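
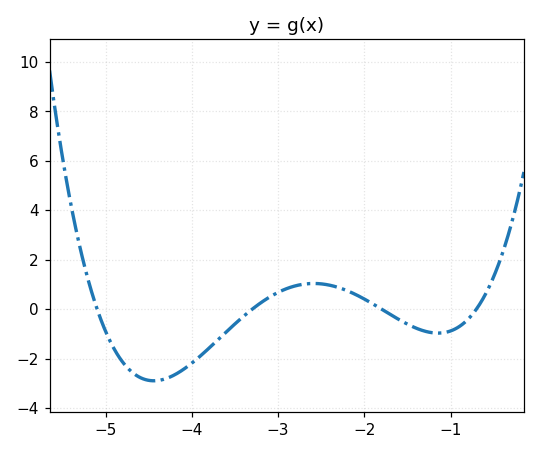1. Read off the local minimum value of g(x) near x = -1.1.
-1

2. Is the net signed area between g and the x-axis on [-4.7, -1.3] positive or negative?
negative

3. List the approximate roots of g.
-5.1, -3.3, -1.8, -0.7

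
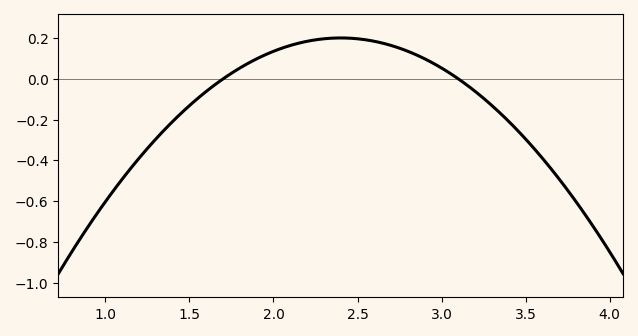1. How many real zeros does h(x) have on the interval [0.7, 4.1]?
2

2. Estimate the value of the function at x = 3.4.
-0.209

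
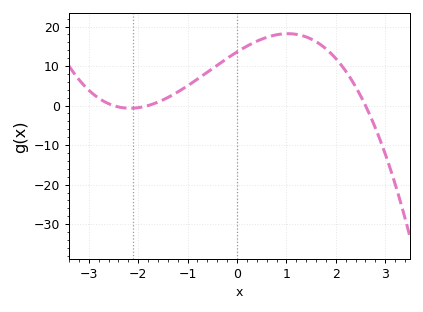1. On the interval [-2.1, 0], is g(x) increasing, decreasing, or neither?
increasing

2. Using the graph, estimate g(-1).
5.01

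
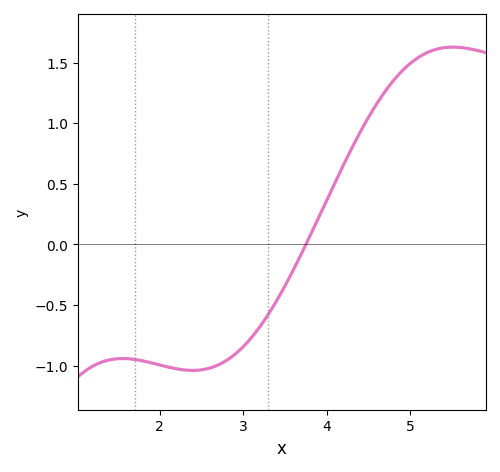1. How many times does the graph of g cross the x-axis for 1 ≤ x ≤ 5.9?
1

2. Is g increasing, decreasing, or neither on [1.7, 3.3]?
neither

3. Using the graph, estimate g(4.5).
1.05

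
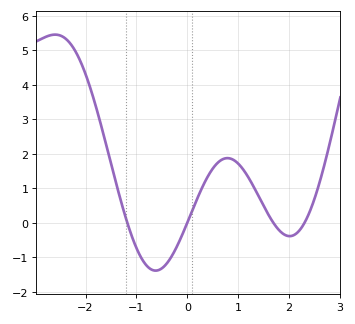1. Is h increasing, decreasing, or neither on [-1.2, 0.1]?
neither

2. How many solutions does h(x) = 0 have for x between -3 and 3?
4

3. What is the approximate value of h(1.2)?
1.32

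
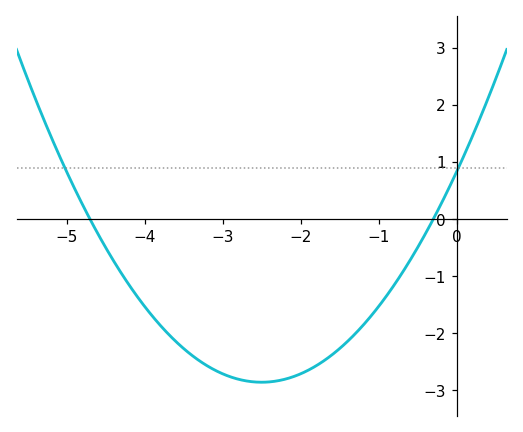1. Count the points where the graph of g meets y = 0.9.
2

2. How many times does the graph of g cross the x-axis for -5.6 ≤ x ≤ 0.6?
2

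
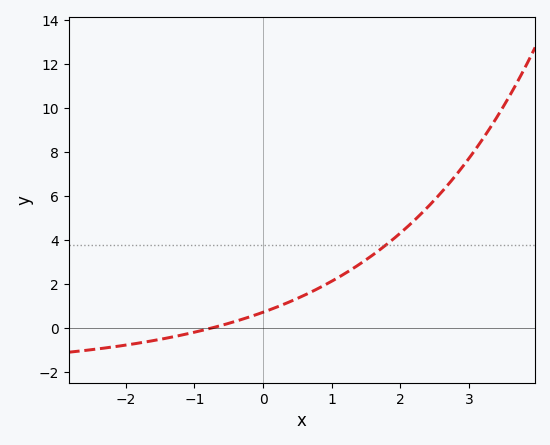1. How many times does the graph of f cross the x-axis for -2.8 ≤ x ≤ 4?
1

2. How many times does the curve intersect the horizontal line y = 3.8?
1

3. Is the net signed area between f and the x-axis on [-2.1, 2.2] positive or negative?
positive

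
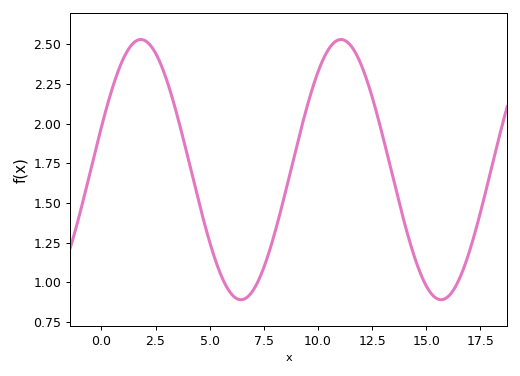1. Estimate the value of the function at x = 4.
1.78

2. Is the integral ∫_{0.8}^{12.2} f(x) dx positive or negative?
positive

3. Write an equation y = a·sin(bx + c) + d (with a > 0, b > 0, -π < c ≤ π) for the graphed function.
y = 0.82sin(0.68x + 0.33) + 1.71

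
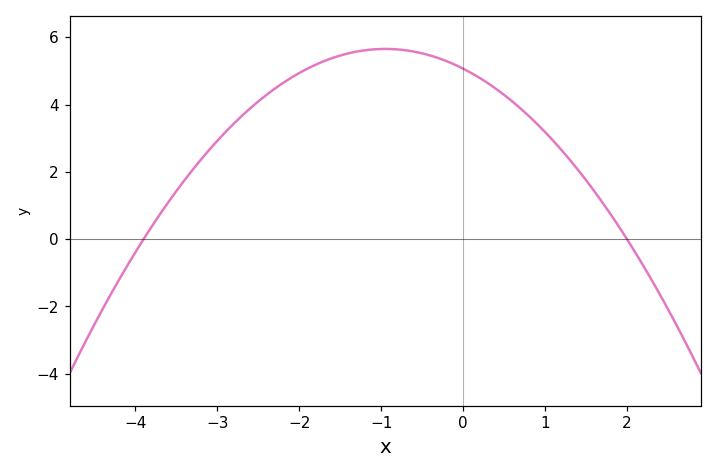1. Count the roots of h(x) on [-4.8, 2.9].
2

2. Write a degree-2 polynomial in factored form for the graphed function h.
y = -0.65(x + 3.9)(x - 2)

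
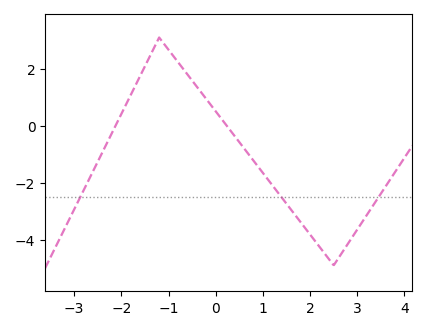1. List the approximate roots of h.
-2.12, 0.234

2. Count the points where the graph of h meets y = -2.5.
3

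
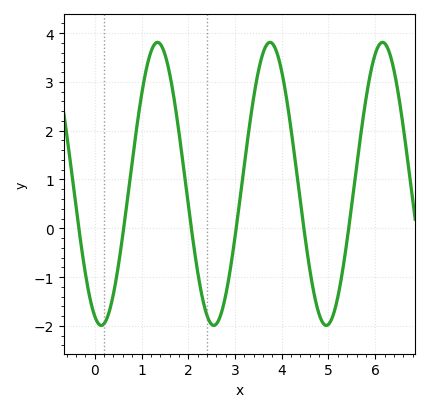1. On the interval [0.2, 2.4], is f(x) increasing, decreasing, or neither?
neither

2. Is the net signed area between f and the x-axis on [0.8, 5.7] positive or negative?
positive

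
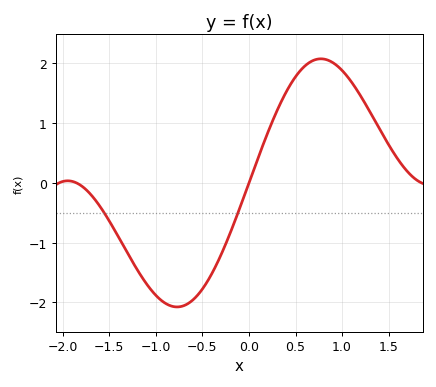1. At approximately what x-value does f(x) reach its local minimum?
-0.772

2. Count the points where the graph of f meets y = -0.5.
2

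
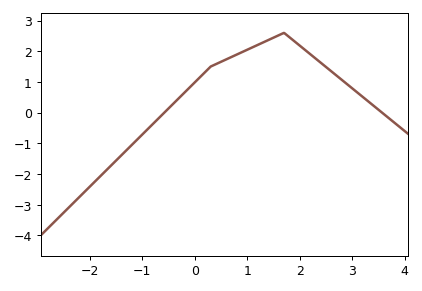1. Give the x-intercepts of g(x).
-0.583, 3.57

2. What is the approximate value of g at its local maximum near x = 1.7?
2.6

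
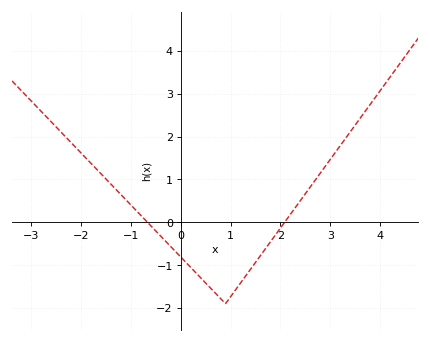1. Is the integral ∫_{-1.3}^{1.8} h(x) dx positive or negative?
negative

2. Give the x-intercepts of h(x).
-0.662, 2.08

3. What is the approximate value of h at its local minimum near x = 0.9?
-1.9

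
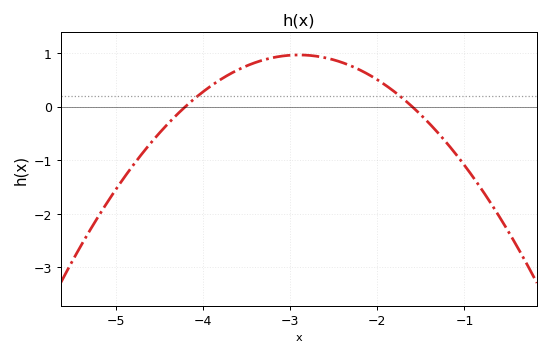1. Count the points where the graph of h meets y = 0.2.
2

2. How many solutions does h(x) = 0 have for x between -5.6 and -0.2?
2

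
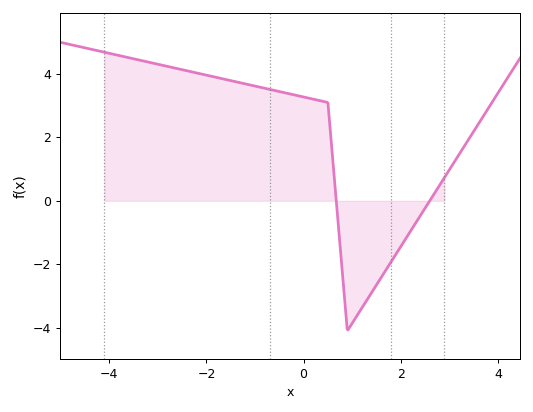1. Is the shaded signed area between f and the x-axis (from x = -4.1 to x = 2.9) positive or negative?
positive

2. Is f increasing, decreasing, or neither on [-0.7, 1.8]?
neither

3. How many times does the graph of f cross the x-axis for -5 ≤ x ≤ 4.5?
2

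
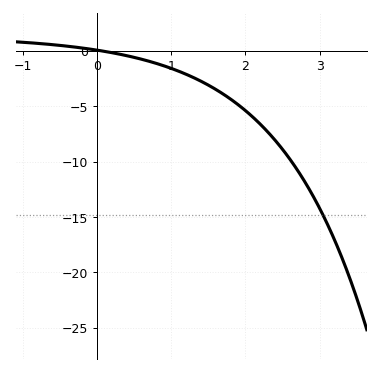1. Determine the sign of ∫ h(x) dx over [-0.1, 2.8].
negative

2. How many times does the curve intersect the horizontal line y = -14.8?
1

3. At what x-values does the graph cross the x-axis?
0.1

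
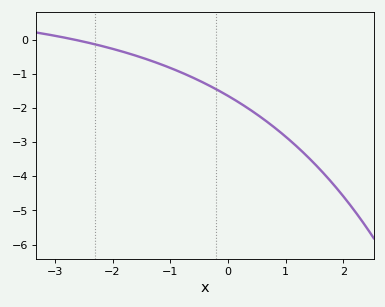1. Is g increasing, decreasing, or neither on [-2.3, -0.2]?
decreasing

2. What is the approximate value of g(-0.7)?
-1.04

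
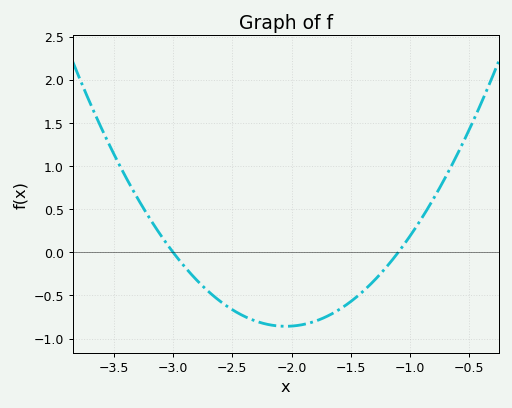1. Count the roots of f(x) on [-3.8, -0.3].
2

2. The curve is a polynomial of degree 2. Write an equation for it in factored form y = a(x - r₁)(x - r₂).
y = 0.95(x + 3)(x + 1.1)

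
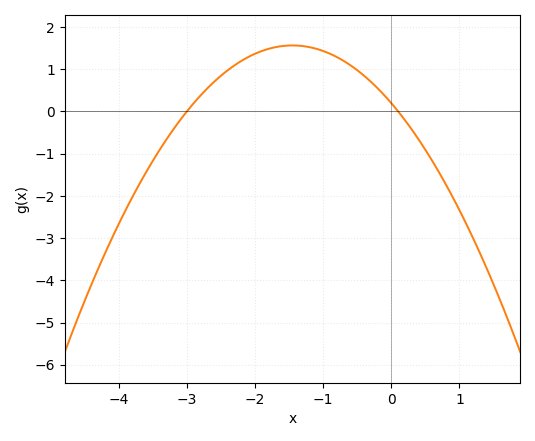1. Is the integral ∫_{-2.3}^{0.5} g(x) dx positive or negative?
positive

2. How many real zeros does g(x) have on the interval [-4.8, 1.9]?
2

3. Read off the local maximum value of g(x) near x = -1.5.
1.56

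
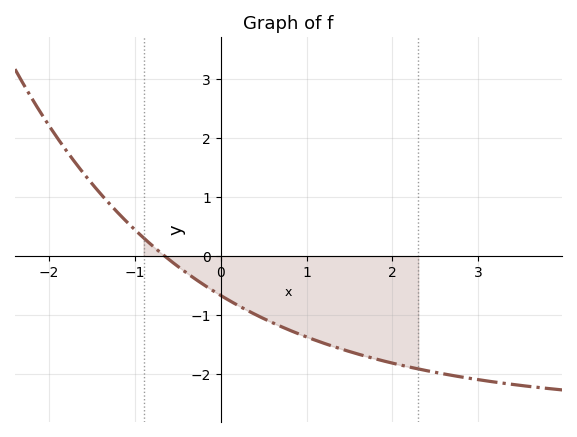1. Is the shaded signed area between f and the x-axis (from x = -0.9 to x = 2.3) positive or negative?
negative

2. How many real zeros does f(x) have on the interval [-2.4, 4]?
1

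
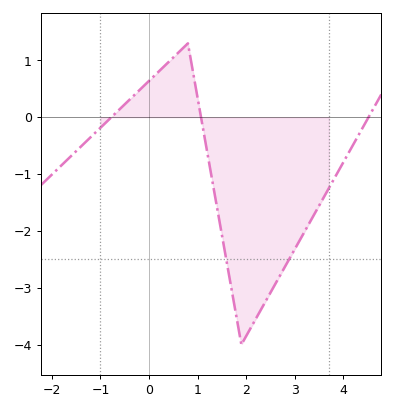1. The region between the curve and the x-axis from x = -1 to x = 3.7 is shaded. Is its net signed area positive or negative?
negative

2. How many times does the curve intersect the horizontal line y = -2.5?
2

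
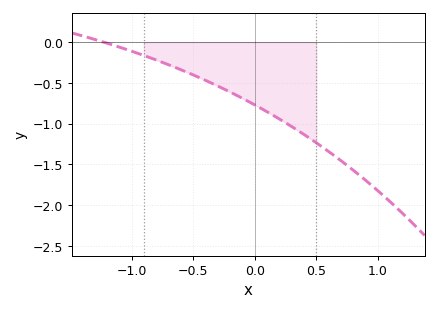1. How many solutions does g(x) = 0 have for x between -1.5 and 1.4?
1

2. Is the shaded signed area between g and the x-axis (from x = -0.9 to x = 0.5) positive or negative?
negative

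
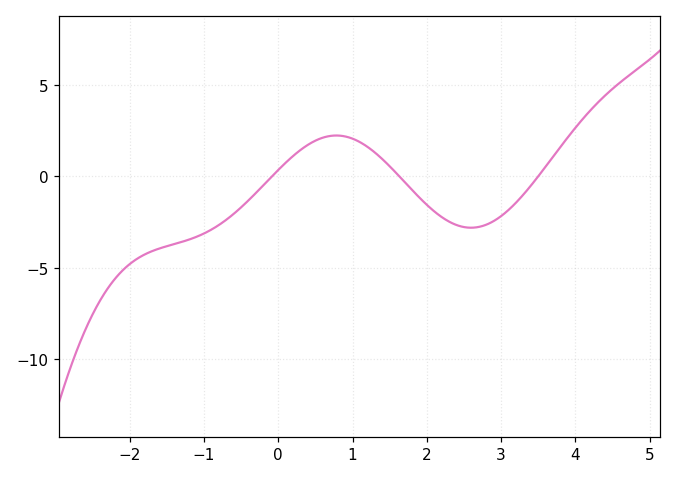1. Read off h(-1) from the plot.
-3.12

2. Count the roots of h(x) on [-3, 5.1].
3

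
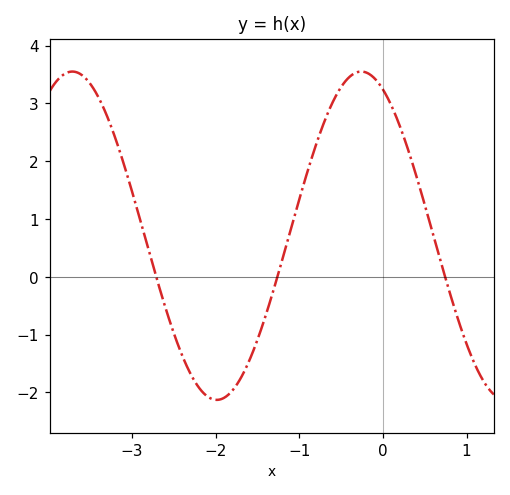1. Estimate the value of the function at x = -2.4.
-1.4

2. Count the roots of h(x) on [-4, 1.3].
3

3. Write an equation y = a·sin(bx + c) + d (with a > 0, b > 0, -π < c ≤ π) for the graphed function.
y = 2.84sin(1.8x + 2) + 0.71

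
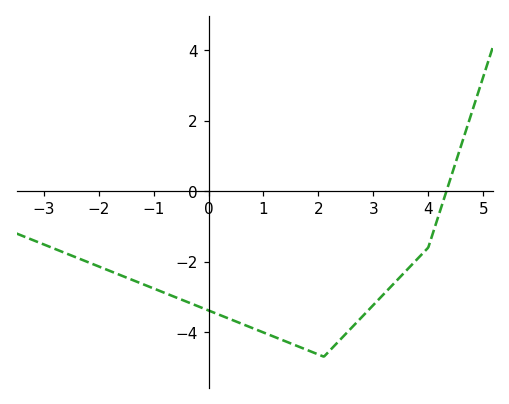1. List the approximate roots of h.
4.4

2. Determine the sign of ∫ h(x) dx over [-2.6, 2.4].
negative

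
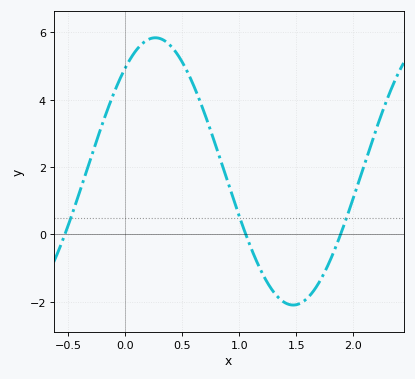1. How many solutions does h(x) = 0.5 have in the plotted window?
3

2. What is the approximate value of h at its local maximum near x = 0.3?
5.8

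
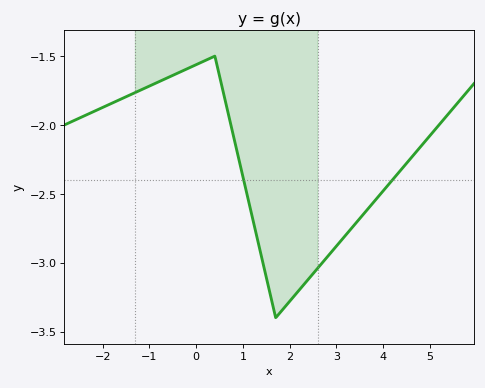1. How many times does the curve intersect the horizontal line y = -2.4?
2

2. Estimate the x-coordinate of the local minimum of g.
1.8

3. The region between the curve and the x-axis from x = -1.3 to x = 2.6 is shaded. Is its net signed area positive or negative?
negative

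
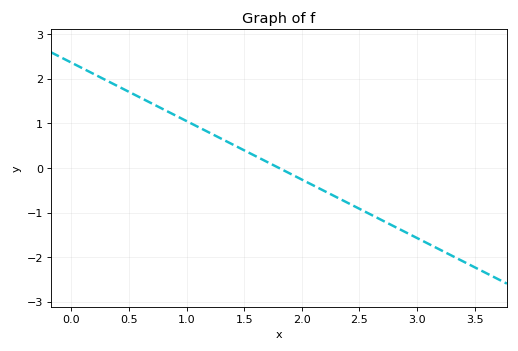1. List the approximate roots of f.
1.8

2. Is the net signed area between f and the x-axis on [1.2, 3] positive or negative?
negative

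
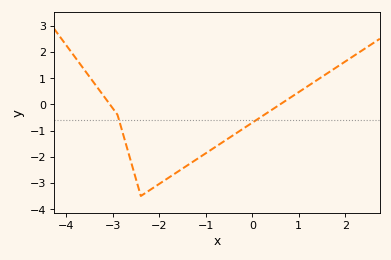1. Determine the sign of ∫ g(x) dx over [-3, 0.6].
negative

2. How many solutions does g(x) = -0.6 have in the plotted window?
2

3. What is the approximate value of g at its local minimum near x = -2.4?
-3.5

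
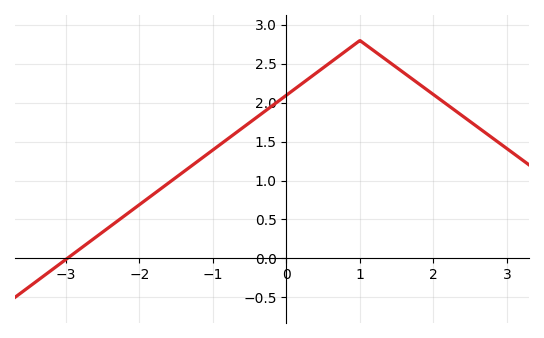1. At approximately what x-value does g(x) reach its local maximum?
0.999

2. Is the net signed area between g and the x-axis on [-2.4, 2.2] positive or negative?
positive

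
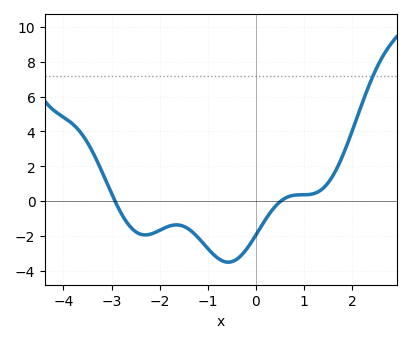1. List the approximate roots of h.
-2.93, 0.522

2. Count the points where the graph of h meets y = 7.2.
1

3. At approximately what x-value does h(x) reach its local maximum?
-1.65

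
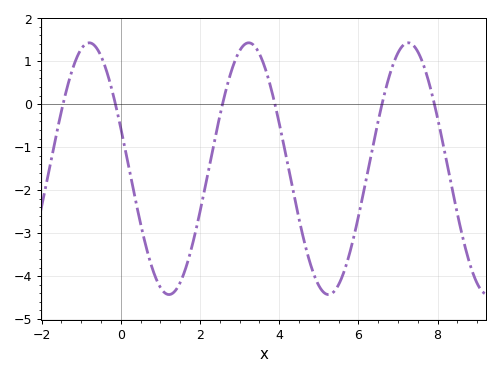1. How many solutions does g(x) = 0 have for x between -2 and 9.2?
6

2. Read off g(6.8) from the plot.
0.7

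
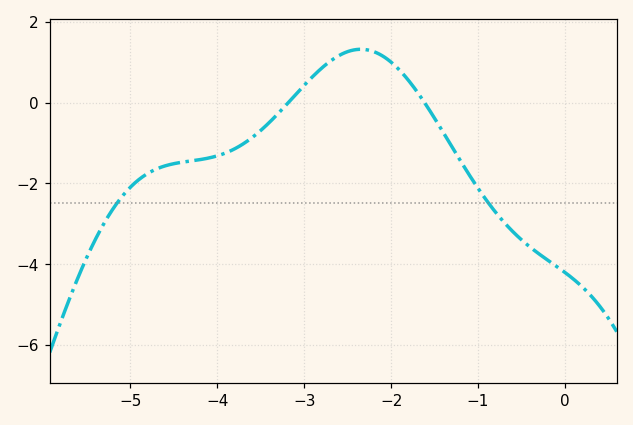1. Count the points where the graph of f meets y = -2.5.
2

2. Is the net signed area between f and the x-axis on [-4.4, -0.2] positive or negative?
negative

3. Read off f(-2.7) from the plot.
1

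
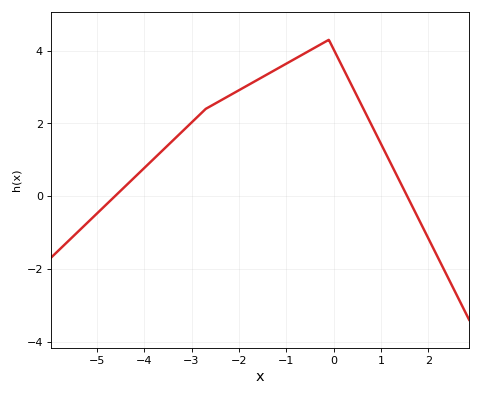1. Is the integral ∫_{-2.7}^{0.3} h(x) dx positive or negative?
positive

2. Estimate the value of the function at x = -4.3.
0.395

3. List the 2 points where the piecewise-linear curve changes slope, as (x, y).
(-2.7, 2.4); (-0.1, 4.3)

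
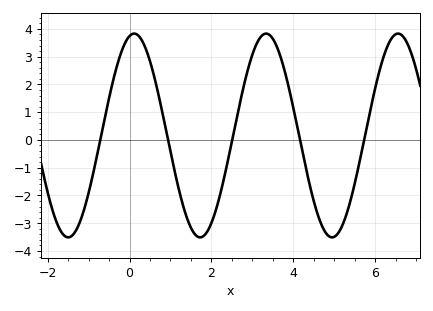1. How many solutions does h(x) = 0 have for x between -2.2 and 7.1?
5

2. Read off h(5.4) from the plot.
-2.17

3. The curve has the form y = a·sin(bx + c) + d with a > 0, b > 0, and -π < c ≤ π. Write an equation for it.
y = 3.67sin(1.95x + 1.35) + 0.16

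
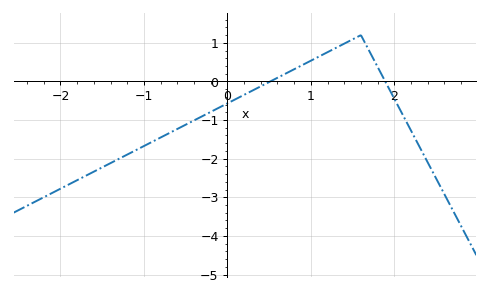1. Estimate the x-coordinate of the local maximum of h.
1.6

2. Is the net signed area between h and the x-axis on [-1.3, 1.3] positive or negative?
negative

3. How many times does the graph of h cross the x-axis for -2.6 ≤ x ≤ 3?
2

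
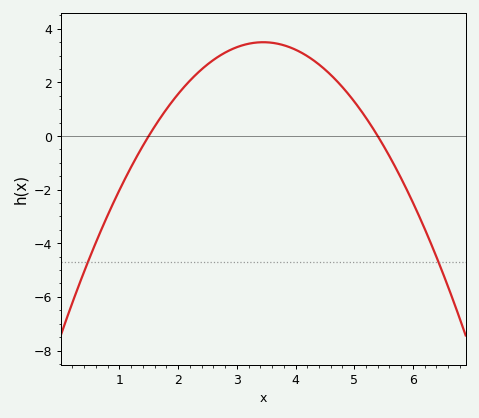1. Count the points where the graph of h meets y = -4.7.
2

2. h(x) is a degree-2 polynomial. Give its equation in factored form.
y = -0.92(x - 1.5)(x - 5.4)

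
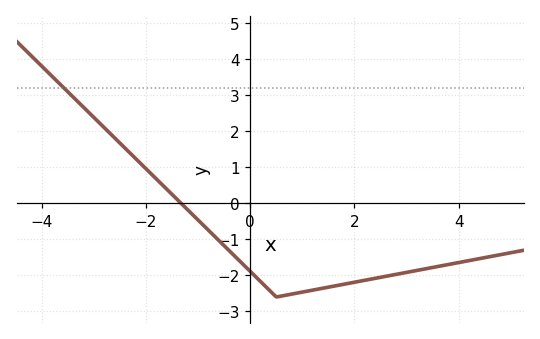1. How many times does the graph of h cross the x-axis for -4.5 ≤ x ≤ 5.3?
1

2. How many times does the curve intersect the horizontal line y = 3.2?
1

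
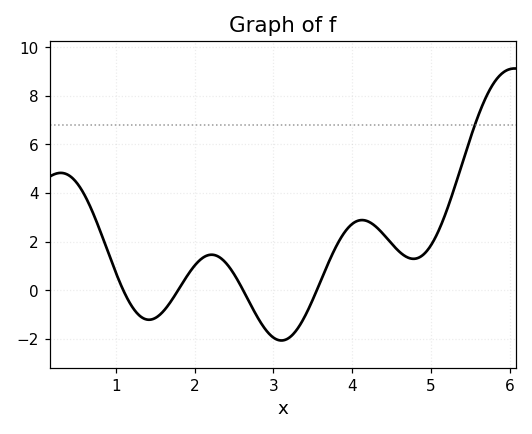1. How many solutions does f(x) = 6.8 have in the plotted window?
1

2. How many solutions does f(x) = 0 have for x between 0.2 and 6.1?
4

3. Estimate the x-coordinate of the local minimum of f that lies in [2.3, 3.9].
3.1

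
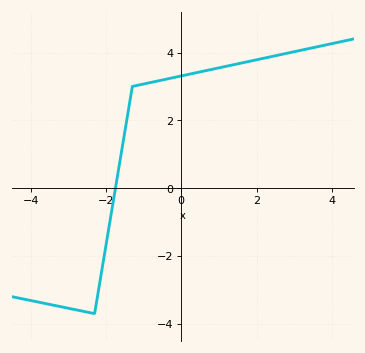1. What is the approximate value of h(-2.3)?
-3.6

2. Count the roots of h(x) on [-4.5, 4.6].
1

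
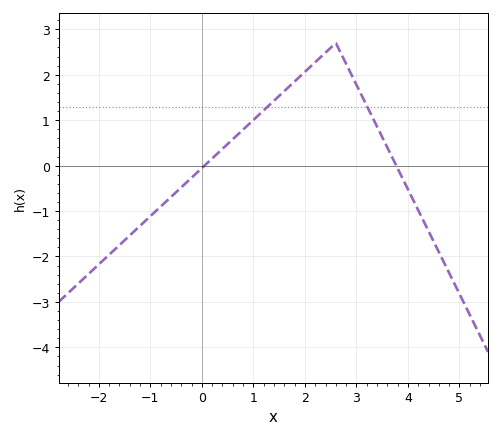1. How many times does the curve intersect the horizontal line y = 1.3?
2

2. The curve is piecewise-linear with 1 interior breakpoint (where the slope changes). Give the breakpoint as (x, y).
(2.6, 2.7)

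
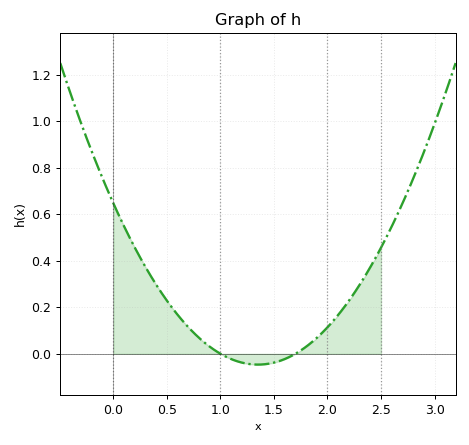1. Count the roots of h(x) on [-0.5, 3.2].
2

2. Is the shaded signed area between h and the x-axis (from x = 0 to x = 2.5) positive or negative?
positive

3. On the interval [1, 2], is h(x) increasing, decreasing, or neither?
neither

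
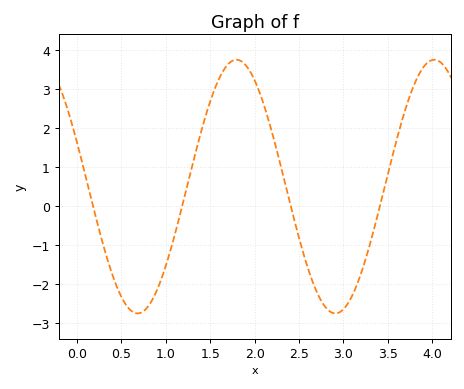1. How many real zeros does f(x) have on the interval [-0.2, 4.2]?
4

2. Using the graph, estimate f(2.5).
-0.8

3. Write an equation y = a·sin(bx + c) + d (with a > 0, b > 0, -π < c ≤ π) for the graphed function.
y = 3.25sin(2.8x + 2.8) + 0.5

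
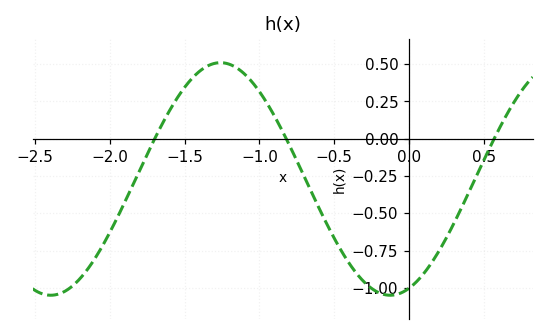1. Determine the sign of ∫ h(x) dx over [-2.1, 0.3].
negative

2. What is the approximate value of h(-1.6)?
0.18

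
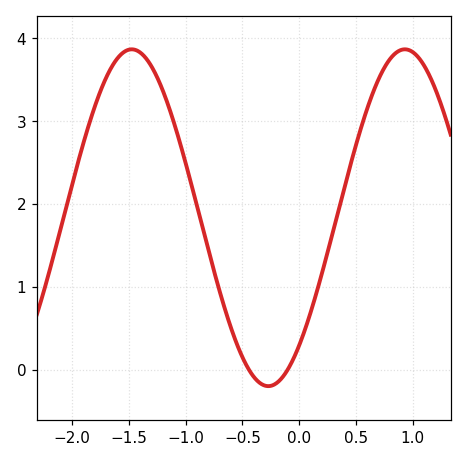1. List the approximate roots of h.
-0.444, -0.101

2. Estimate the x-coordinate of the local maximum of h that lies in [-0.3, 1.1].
0.931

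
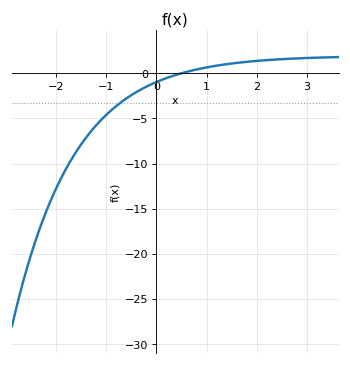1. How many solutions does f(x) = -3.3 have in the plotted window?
1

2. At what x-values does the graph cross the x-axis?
0.492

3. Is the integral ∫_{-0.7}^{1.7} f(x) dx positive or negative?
negative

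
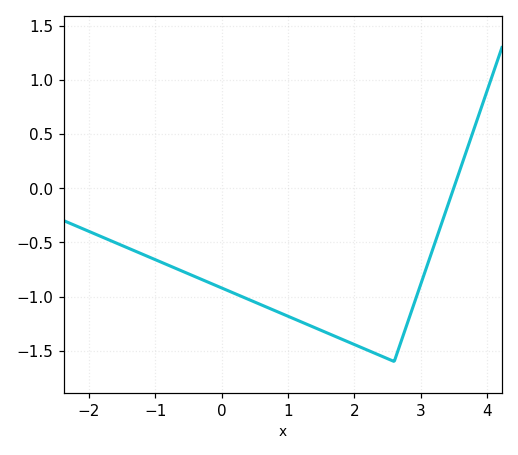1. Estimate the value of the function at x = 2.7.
-1.42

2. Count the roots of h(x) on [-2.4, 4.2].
1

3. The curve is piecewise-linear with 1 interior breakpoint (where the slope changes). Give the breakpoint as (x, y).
(2.6, -1.6)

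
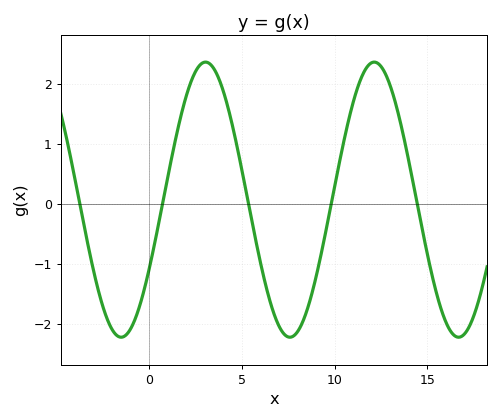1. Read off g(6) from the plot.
-1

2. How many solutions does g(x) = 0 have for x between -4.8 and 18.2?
5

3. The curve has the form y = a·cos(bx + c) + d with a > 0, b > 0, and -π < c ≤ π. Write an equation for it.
y = 2.29cos(0.69x - 2.1) + 0.07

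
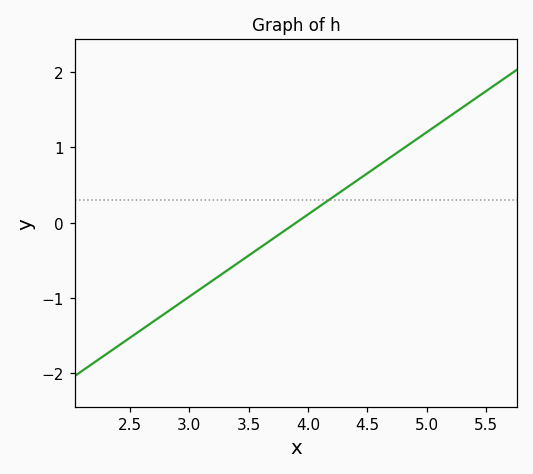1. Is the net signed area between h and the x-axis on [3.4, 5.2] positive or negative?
positive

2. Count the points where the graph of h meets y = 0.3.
1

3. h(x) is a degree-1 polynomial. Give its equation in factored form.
y = 1.09(x - 3.9)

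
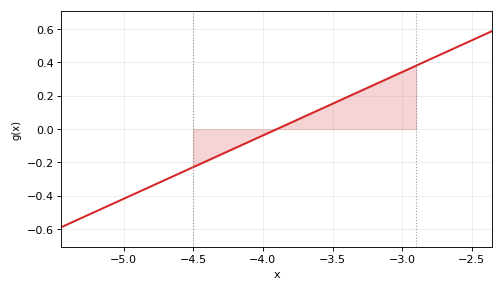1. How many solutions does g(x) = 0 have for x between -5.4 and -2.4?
1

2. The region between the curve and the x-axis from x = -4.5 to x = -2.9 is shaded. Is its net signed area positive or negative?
positive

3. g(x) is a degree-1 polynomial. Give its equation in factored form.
y = 0.38(x + 3.9)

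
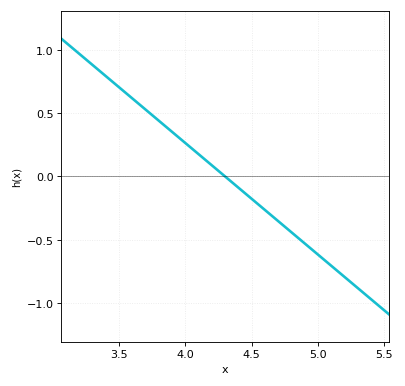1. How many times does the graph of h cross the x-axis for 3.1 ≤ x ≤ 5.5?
1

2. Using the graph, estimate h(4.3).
0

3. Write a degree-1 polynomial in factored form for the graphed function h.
y = -0.88(x - 4.3)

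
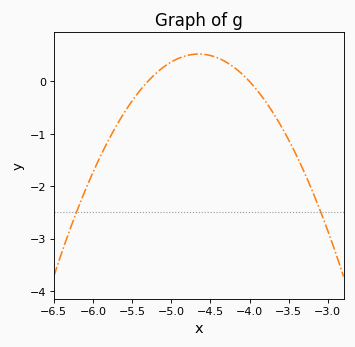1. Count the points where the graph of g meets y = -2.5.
2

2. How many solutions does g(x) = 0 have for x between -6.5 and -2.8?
2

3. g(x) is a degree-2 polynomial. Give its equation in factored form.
y = -1.24(x + 5.3)(x + 4)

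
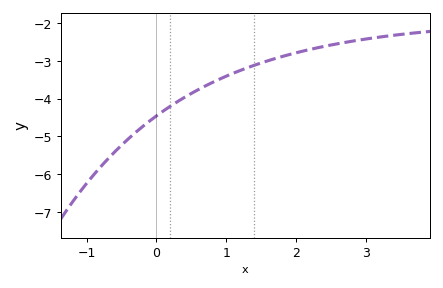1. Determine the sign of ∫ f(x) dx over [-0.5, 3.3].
negative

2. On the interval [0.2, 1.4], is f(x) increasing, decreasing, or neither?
increasing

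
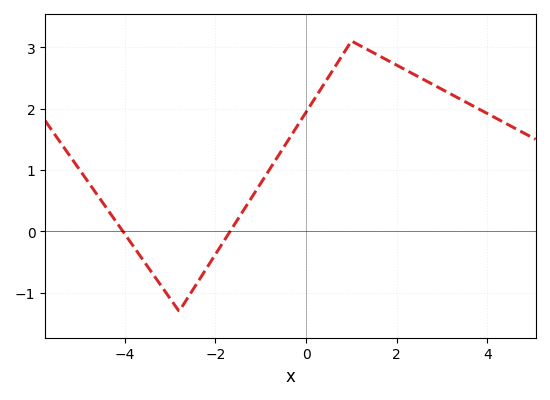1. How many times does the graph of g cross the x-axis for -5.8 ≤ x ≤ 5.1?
2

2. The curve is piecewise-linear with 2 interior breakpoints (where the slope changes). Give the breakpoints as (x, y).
(-2.8, -1.3); (1, 3.1)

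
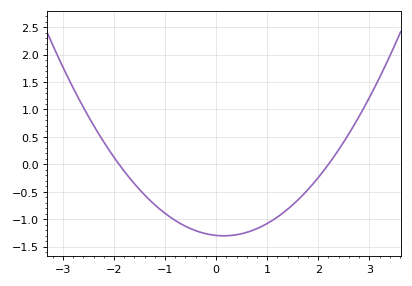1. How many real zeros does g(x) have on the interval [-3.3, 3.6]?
2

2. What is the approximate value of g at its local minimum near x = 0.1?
-1.3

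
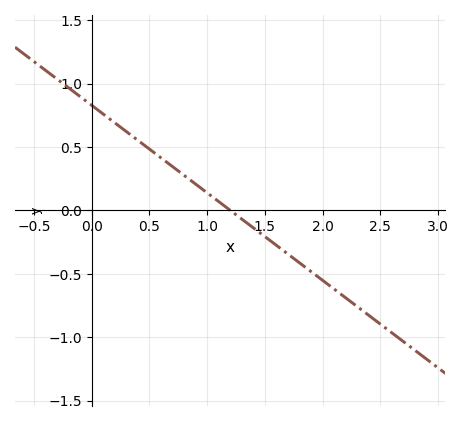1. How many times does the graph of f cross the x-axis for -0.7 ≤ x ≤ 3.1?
1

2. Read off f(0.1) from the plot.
0.75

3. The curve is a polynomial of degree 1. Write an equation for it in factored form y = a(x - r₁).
y = -0.69(x - 1.2)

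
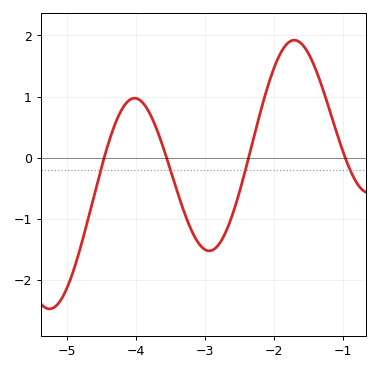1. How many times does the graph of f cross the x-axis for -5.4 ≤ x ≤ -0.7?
4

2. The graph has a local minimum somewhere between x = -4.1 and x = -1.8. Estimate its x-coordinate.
-2.9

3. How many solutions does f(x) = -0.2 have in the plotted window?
4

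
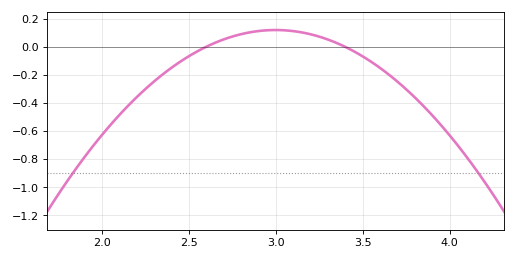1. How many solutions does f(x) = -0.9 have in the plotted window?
2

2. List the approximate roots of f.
2.6, 3.4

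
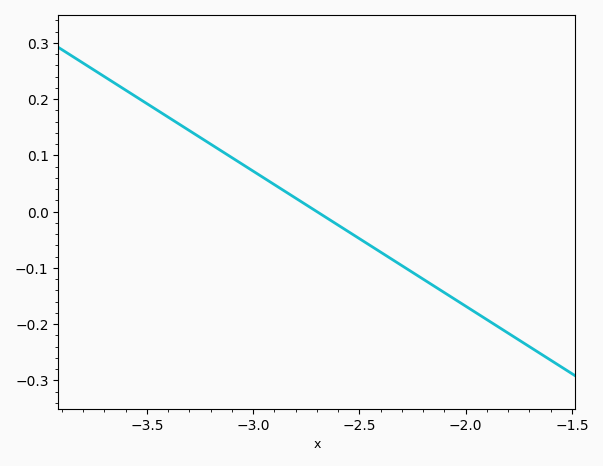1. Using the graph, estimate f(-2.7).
0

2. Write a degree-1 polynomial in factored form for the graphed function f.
y = -0.24(x + 2.7)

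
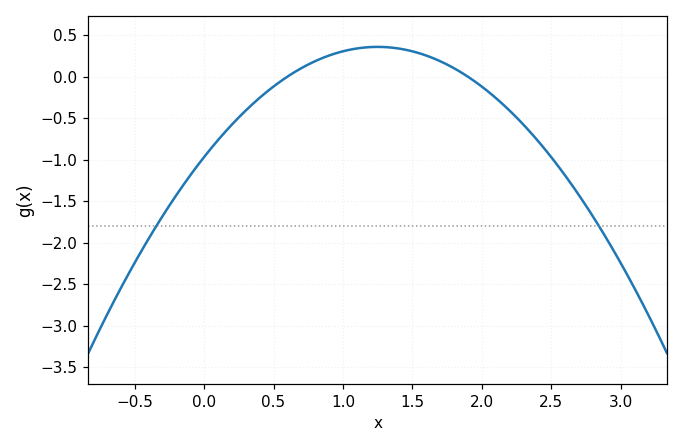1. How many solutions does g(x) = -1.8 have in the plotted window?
2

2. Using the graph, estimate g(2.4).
-0.765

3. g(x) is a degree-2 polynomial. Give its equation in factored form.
y = -0.85(x - 0.6)(x - 1.9)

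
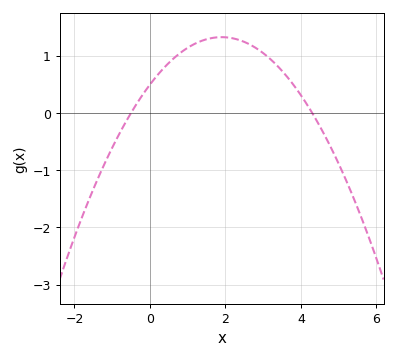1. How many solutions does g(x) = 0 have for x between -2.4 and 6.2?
2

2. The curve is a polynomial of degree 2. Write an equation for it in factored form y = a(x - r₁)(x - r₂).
y = -0.23(x + 0.5)(x - 4.3)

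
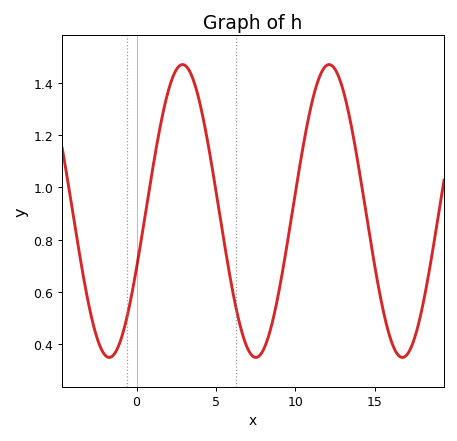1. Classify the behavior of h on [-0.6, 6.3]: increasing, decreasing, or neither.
neither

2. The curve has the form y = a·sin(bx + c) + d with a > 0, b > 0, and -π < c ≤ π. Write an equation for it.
y = 0.56sin(0.68x - 0.4) + 0.91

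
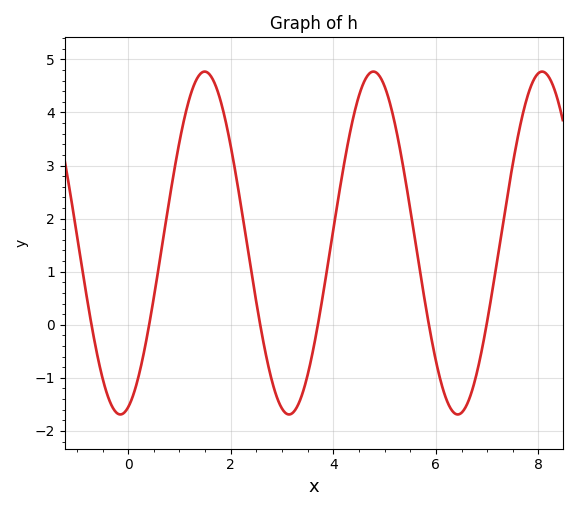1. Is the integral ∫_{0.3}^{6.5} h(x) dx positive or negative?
positive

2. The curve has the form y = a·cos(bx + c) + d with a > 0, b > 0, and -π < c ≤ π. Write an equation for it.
y = 3.23cos(1.91x - 2.85) + 1.54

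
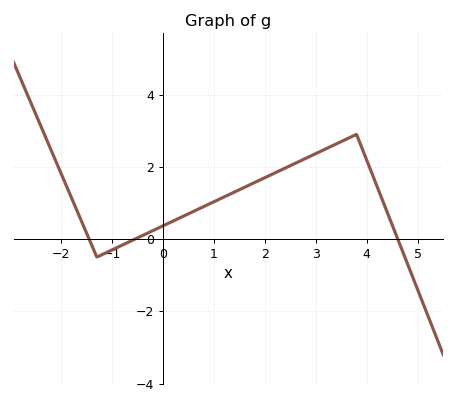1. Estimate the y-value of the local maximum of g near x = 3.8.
2.8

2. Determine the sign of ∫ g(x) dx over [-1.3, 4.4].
positive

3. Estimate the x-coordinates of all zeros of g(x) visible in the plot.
-1.4, -0.6, 4.6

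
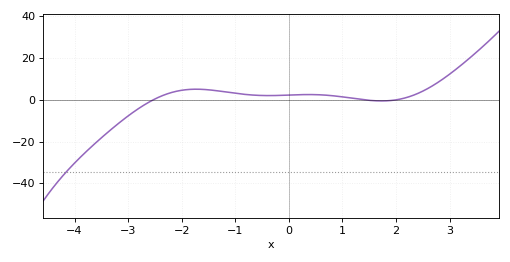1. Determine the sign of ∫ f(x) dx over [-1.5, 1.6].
positive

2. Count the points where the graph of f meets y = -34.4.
1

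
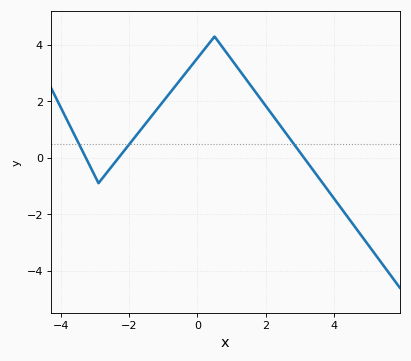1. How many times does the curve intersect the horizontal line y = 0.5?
3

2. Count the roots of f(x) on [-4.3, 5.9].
3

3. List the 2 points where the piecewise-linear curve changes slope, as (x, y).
(-2.9, -0.9); (0.5, 4.3)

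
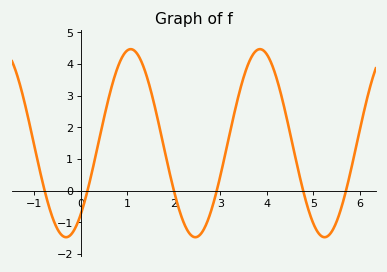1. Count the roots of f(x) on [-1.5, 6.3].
6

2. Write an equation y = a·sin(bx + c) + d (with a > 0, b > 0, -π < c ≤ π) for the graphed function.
y = 2.97sin(2.26x - 0.852) + 1.5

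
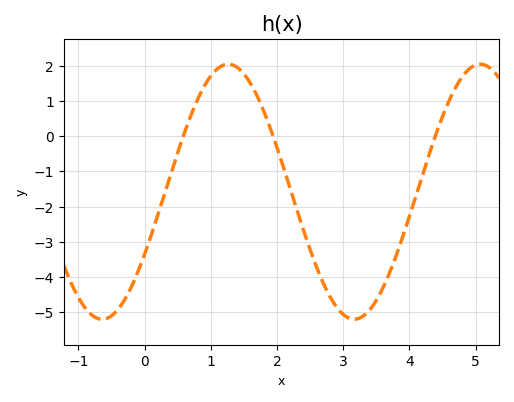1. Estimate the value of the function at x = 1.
1.71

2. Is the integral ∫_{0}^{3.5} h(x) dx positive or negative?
negative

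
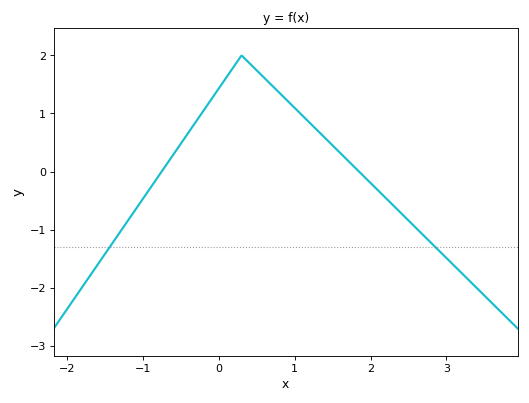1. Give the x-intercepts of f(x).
-0.8, 1.8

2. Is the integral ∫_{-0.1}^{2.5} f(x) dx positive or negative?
positive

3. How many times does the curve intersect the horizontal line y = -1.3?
2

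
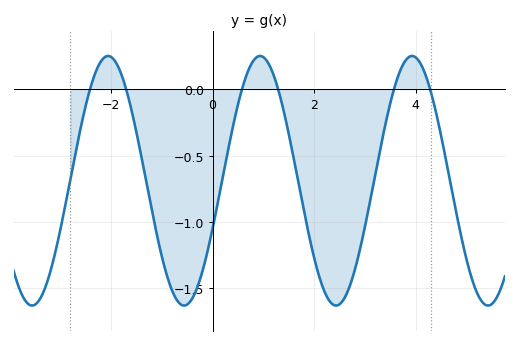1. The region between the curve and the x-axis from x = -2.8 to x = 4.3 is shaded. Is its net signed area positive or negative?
negative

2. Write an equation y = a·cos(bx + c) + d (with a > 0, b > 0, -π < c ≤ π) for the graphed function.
y = 0.94cos(2.1x - 2) - 0.69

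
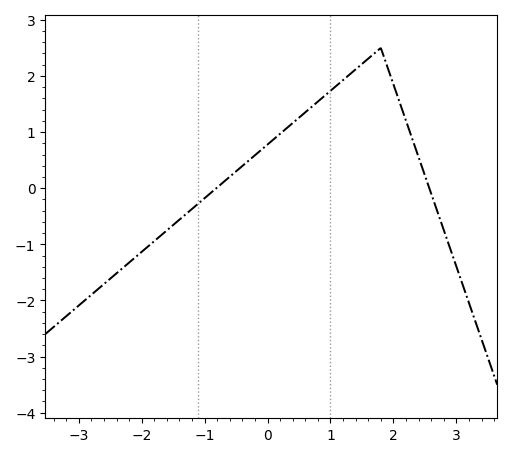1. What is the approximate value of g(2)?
1.85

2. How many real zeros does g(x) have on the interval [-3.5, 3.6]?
2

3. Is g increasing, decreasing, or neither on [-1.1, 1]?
increasing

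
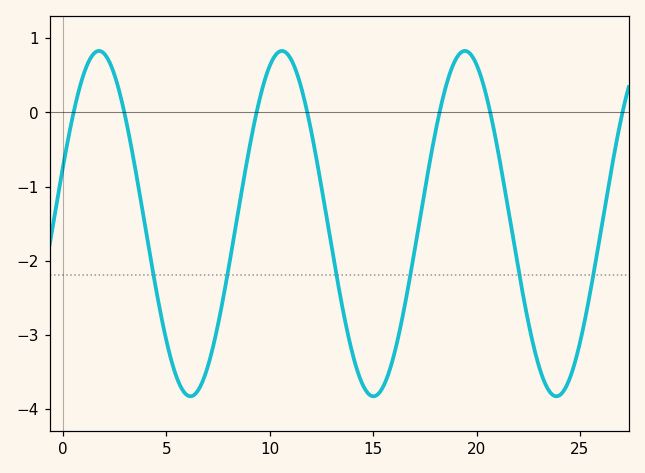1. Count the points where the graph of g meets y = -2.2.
6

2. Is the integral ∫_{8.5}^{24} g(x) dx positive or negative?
negative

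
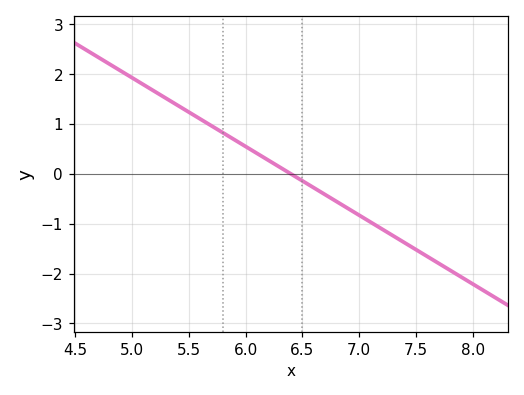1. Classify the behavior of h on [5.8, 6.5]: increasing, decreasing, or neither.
decreasing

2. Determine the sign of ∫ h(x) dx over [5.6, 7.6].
negative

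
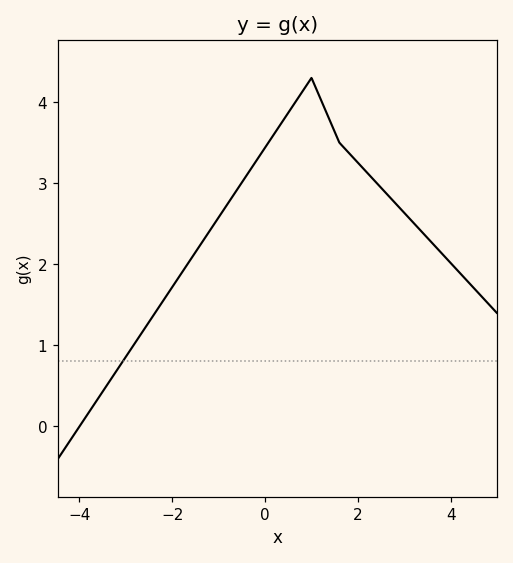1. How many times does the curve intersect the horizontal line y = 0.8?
1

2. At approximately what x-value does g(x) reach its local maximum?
1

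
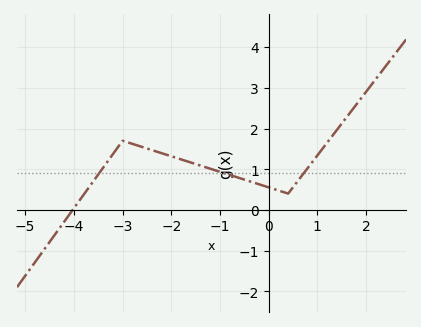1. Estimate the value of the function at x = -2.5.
1.5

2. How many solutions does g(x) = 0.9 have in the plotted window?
3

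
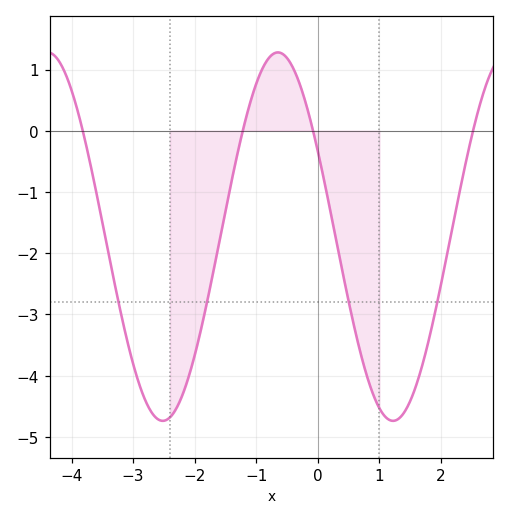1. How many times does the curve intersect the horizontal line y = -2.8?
4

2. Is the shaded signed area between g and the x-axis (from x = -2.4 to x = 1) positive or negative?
negative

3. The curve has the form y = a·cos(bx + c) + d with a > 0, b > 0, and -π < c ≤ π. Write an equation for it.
y = 3.01cos(1.68x + 1.09) - 1.73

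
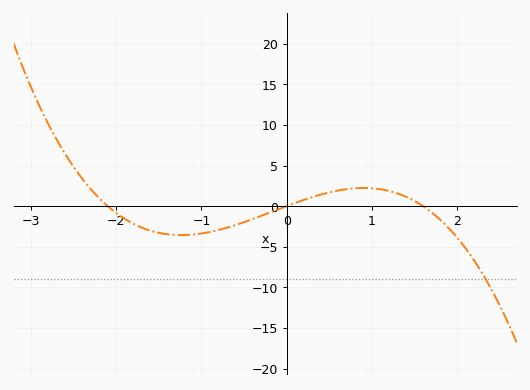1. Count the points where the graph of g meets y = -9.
1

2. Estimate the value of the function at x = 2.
-4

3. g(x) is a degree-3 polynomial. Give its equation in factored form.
y = -1.18(x + 2.1)(x - 0)(x - 1.6)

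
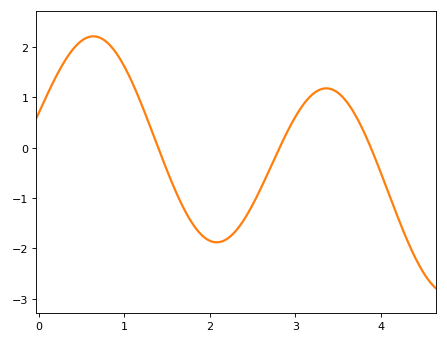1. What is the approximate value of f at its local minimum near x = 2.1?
-1.9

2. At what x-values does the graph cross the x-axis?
1.4, 2.8, 3.9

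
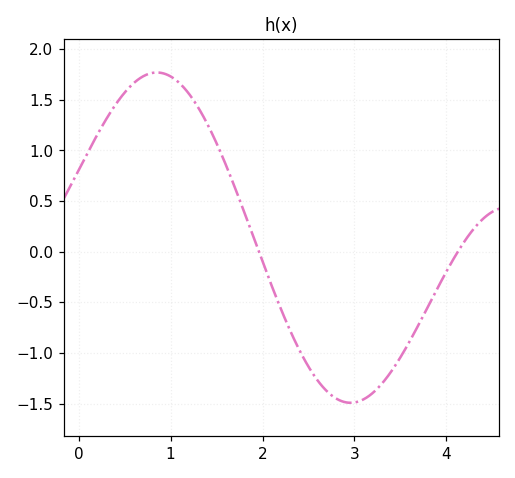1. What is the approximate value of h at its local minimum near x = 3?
-1.5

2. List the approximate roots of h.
2, 4.1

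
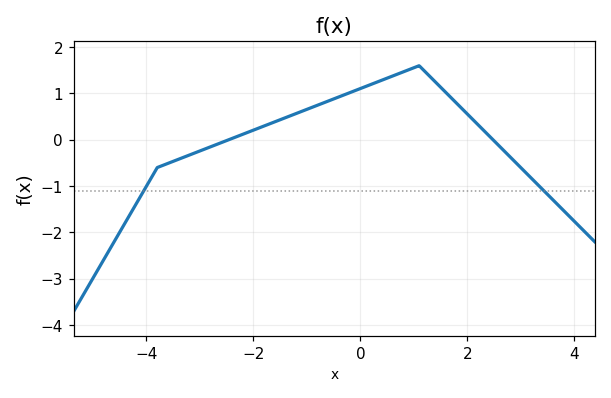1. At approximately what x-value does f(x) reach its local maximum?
1.1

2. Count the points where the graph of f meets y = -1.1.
2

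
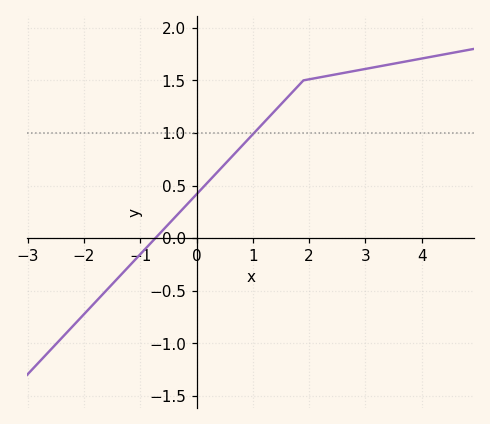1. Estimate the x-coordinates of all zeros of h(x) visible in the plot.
-0.731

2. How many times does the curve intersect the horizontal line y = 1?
1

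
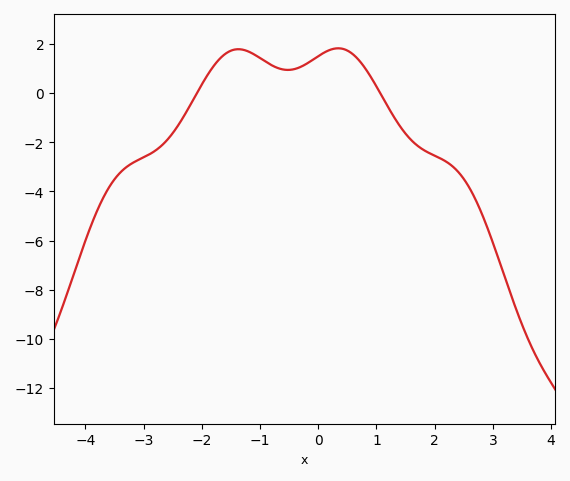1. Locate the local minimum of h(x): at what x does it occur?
-0.521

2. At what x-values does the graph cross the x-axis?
-2.08, 1.07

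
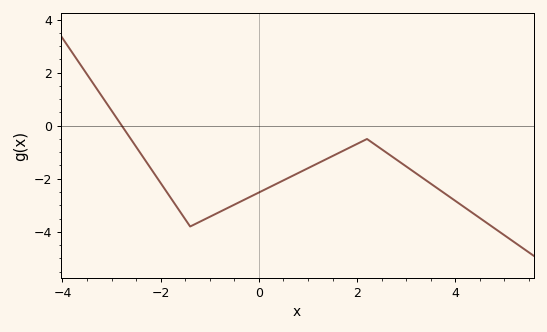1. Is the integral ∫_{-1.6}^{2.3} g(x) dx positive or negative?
negative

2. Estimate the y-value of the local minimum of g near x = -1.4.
-3.8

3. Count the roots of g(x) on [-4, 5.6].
1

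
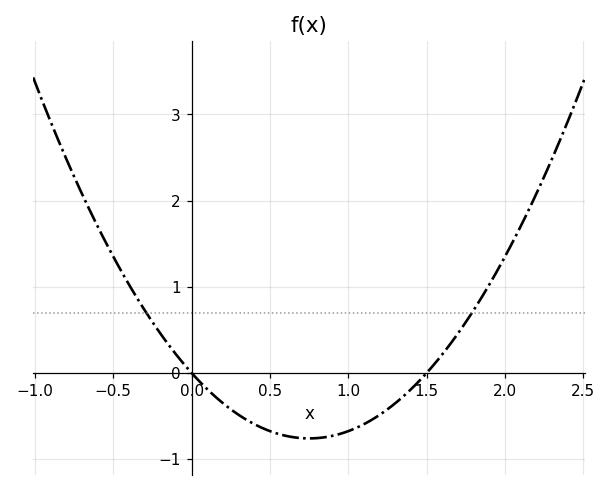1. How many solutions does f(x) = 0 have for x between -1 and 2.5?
2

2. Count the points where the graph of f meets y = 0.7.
2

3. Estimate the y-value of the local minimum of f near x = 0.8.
-0.759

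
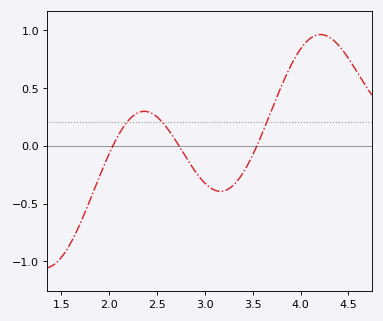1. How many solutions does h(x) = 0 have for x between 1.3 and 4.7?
3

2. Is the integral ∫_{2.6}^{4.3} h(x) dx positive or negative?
positive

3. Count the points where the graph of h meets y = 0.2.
3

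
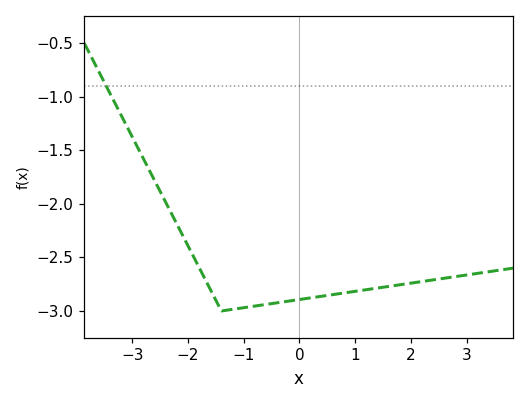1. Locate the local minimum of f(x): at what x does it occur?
-1.4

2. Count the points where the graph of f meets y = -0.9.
1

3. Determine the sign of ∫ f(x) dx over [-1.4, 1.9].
negative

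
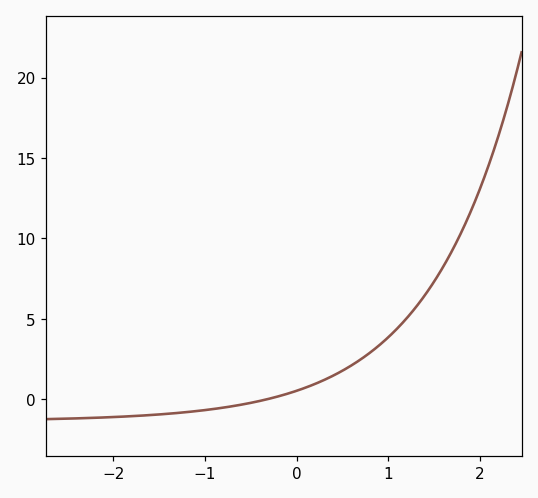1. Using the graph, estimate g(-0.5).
0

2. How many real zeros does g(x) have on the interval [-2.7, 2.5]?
1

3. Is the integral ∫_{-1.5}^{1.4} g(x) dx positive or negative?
positive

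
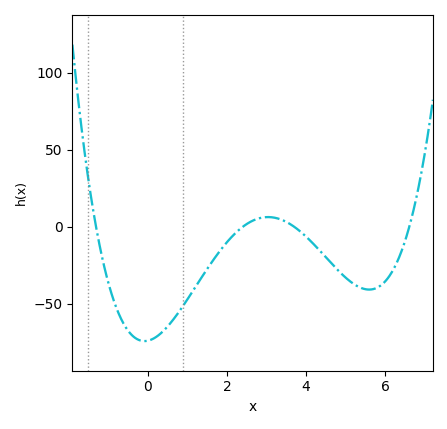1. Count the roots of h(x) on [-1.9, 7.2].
4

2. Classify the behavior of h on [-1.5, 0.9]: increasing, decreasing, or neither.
neither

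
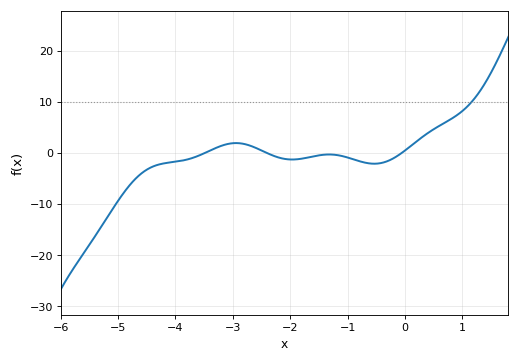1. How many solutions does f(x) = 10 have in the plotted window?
1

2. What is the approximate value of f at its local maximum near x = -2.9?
2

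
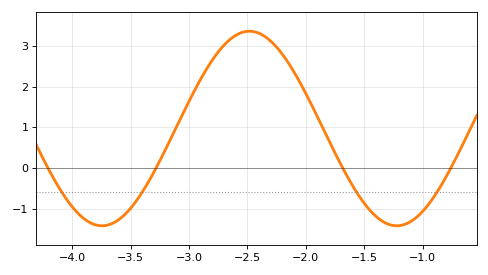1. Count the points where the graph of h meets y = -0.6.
4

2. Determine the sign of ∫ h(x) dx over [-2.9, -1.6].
positive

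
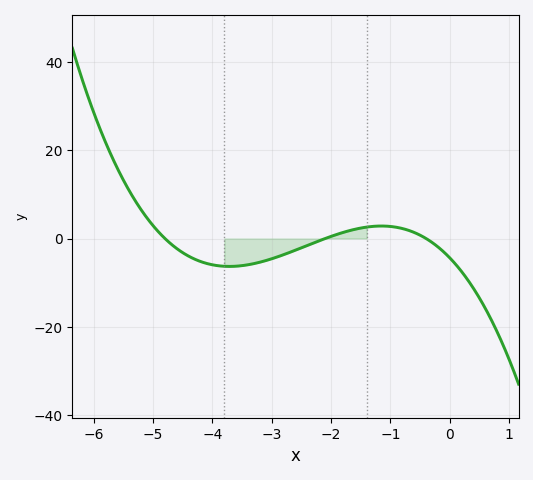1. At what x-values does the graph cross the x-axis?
-4.8, -2.1, -0.4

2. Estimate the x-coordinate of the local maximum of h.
-1.15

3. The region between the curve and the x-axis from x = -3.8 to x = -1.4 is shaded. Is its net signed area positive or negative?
negative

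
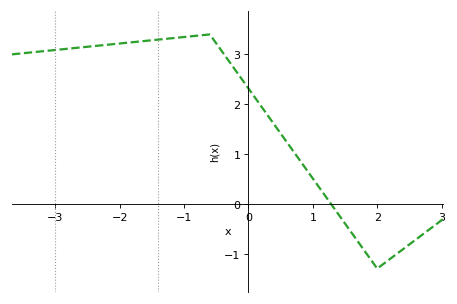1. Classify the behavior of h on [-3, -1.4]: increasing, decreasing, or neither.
increasing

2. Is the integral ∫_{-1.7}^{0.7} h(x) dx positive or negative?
positive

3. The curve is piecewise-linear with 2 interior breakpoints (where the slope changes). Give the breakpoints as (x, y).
(-0.6, 3.4); (2, -1.3)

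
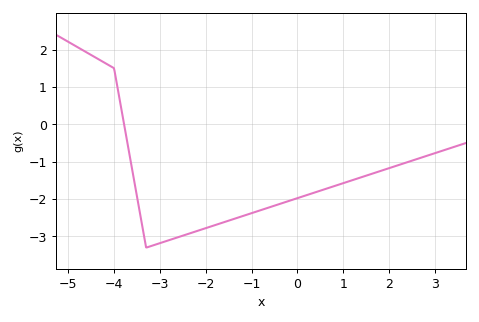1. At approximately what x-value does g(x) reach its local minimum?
-3.4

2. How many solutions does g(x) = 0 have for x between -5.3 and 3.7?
1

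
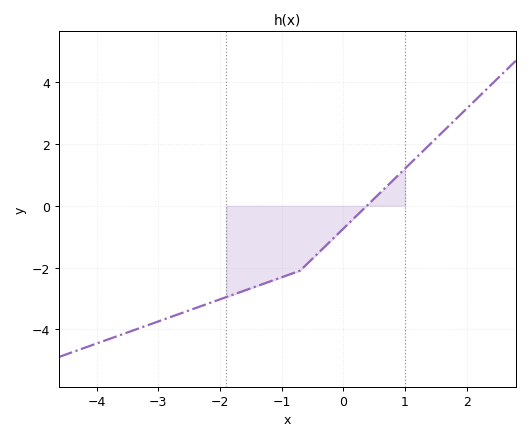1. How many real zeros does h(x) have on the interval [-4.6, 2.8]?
1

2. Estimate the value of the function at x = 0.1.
-0.6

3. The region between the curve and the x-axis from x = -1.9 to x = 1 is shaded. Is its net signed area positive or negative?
negative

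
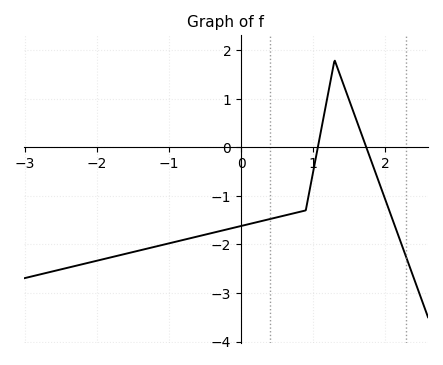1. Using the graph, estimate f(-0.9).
-1.94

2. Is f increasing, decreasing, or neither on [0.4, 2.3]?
neither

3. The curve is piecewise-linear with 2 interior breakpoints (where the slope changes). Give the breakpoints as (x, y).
(0.9, -1.3); (1.3, 1.8)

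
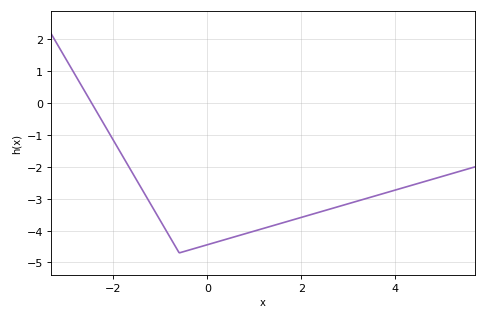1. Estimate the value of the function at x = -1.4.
-2.7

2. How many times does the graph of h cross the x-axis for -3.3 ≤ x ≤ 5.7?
1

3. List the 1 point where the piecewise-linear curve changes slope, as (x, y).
(-0.6, -4.7)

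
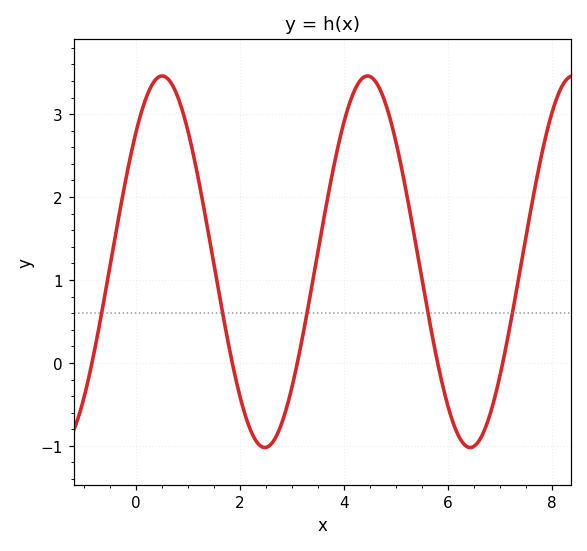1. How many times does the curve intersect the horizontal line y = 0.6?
5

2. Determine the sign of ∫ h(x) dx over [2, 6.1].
positive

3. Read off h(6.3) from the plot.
-0.971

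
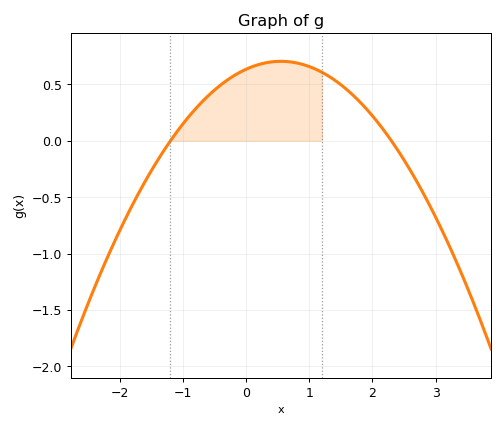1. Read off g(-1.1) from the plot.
0.1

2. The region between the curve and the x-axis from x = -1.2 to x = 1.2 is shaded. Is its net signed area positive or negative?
positive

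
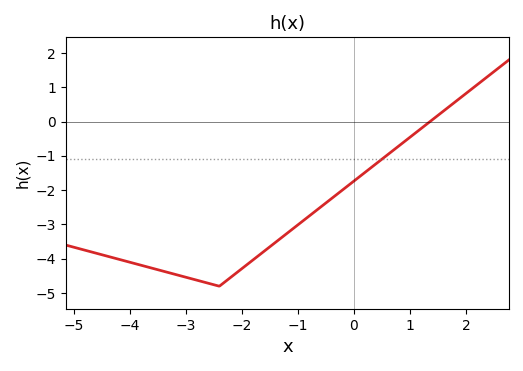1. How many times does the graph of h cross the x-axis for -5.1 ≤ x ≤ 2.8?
1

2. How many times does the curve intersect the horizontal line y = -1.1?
1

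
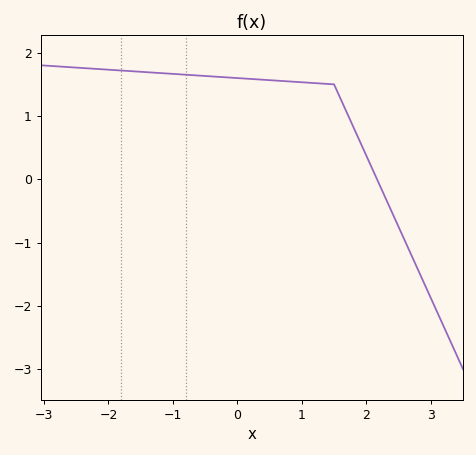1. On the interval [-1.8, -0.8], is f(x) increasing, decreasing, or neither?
decreasing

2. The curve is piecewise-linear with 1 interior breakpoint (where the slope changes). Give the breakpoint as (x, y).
(1.5, 1.5)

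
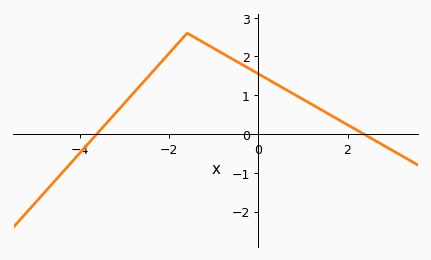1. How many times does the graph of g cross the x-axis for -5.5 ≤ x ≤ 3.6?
2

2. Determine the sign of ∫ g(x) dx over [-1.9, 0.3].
positive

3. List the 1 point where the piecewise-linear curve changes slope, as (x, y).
(-1.6, 2.6)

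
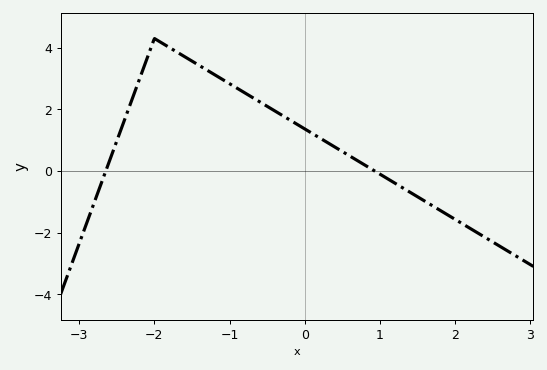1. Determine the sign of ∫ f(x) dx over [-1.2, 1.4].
positive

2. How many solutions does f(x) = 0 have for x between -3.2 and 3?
2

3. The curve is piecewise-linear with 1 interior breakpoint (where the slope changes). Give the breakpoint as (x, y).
(-2, 4.3)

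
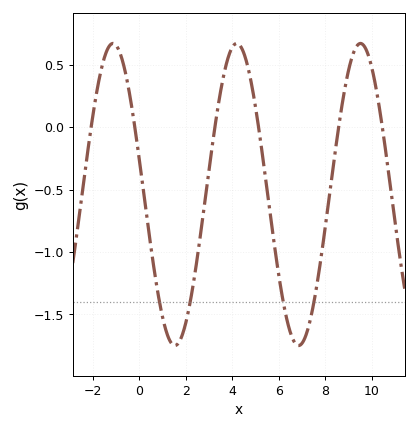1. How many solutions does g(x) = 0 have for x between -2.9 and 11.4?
6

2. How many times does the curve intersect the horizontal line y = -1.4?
4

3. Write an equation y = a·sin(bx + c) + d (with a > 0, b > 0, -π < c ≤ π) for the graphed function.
y = 1.21sin(1.2x + 2.9) - 0.54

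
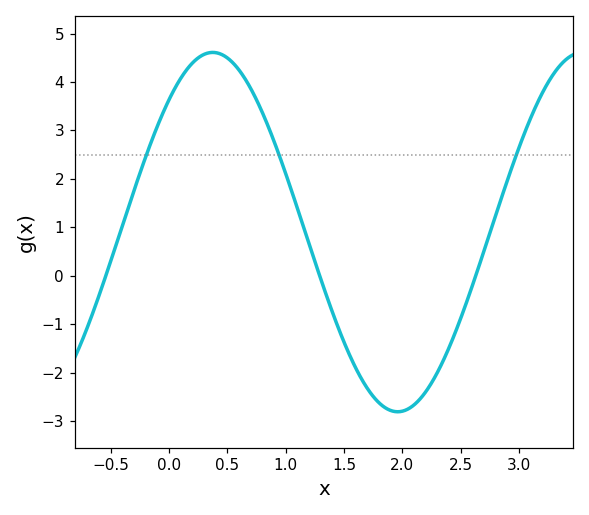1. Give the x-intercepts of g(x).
-0.543, 1.29, 2.63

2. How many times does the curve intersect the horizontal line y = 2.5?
3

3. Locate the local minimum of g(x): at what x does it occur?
1.96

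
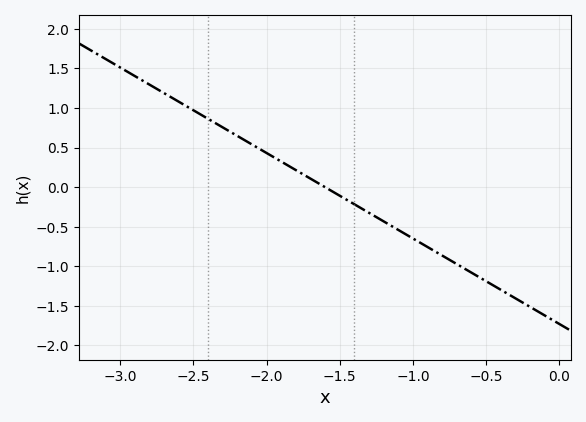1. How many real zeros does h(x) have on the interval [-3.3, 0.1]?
1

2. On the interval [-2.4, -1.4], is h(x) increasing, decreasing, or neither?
decreasing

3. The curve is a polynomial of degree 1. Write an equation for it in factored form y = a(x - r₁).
y = -1.08(x + 1.6)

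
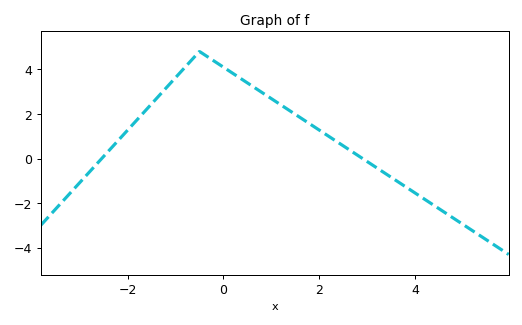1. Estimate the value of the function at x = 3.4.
-0.703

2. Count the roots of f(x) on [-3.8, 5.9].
2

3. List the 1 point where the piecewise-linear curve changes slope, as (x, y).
(-0.5, 4.8)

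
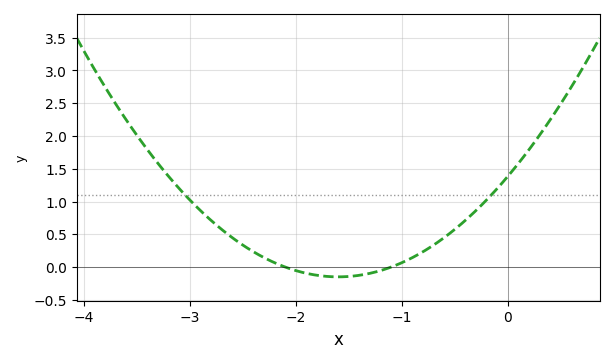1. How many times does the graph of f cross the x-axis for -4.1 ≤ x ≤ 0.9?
2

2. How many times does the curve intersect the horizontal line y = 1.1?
2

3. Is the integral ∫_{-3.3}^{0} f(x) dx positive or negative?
positive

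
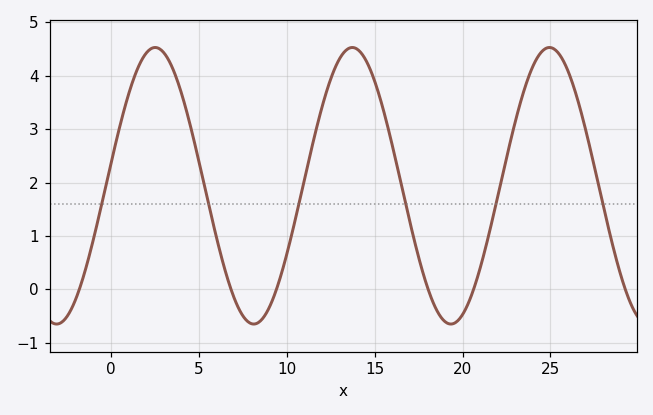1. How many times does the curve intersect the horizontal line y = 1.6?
6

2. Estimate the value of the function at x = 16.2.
2.41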